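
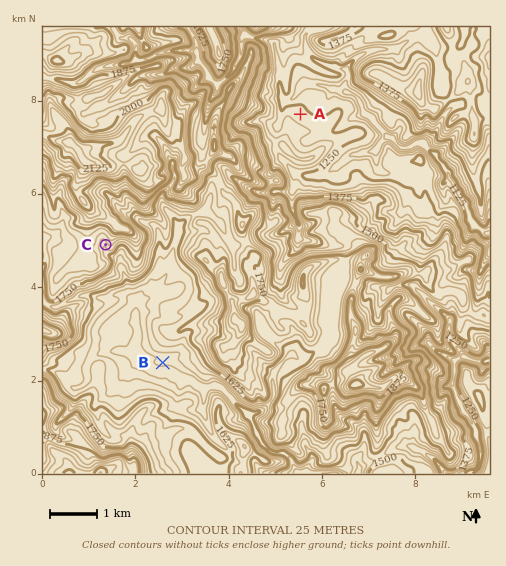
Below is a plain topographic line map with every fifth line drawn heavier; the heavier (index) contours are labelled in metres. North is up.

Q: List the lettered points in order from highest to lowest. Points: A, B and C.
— C B A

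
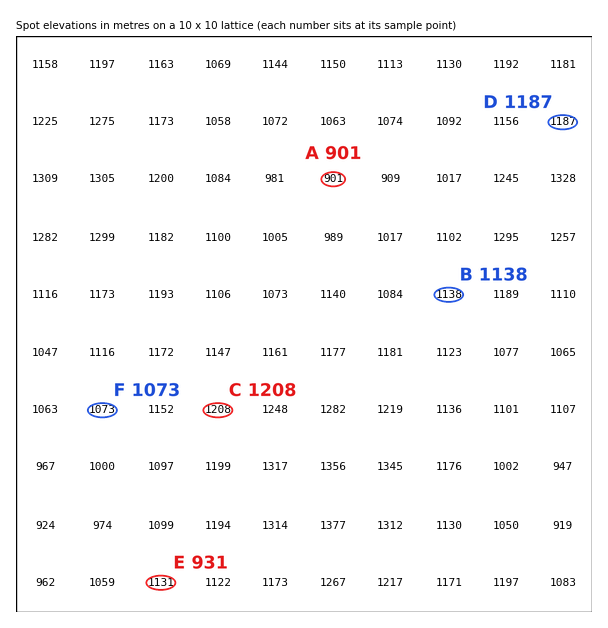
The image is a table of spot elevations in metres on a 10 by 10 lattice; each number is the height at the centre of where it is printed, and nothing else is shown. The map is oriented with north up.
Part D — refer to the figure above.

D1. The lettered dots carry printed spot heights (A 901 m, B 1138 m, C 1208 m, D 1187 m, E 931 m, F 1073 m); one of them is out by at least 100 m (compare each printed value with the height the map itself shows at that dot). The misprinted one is E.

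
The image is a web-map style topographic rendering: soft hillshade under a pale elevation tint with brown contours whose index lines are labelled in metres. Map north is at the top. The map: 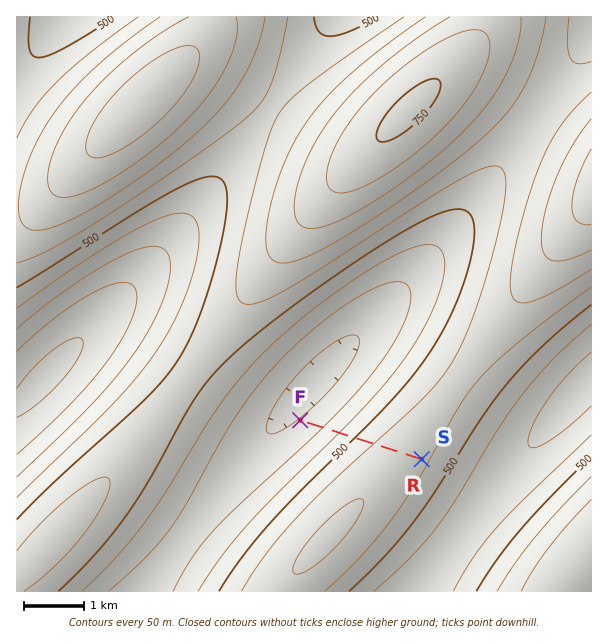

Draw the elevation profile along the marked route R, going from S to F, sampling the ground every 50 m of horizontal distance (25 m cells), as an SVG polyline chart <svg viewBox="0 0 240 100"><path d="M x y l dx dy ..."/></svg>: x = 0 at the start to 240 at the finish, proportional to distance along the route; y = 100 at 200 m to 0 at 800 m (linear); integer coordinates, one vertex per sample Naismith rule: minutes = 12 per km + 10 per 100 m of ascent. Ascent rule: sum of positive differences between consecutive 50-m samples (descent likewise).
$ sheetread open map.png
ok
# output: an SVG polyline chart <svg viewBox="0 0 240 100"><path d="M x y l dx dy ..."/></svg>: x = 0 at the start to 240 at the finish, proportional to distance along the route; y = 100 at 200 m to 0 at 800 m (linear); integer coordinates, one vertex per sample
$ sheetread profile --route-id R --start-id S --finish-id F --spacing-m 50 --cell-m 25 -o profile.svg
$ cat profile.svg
<svg viewBox="0 0 240 100"><path d="M0 40l6-1 5-1 6 0 6-1 5 0 6 0 5 0 6 0 6 0 5 0 6 0 6 1 5 0 6 1 6 1 5 1 6 1 6 1 5 1 6 1 5 2 6 1 6 1 5 2 6 1 6 2 5 1 6 2 6 2 5 1 6 2 6 1 5 1 6 2 5 1 6 1 6 2 5 1 6 1 6 1 5 0 6 1 3 1"/></svg>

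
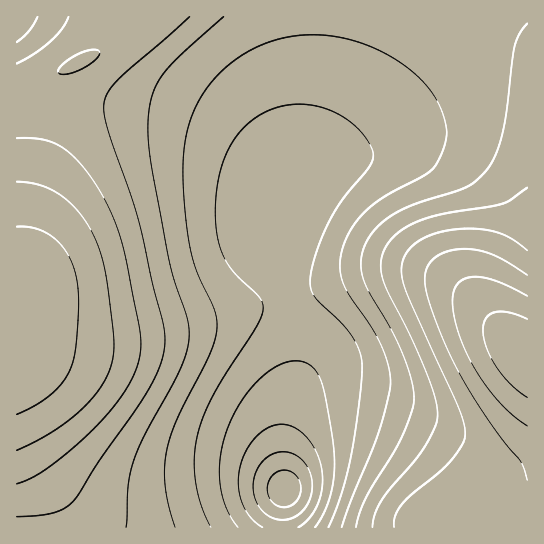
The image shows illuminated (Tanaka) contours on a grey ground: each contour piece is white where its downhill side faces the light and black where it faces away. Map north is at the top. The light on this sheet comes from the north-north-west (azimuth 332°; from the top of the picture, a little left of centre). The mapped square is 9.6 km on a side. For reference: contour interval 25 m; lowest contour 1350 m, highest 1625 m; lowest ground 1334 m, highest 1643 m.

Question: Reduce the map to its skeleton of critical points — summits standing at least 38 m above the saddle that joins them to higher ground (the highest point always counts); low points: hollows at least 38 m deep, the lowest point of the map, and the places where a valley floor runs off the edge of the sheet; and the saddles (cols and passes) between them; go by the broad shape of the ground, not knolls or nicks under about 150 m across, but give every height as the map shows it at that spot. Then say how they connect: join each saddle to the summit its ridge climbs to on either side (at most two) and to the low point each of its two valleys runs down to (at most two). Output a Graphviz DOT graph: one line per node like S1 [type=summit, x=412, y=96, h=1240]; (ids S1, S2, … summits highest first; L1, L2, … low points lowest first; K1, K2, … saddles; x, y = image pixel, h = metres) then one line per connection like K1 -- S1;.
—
graph terrain {
  S1 [type=summit, x=526, y=355, h=1643];
  S2 [type=summit, x=26, y=290, h=1617];
  L1 [type=low, x=285, y=490, h=1334];
  L2 [type=low, x=17, y=17, h=1482];
  K1 [type=saddle, x=109, y=17, h=1535];
  K2 [type=saddle, x=319, y=17, h=1481];
  K1 -- S2;
  K1 -- L1;
  K1 -- L2;
  K2 -- S1;
  K2 -- S2;
  K2 -- L1;
}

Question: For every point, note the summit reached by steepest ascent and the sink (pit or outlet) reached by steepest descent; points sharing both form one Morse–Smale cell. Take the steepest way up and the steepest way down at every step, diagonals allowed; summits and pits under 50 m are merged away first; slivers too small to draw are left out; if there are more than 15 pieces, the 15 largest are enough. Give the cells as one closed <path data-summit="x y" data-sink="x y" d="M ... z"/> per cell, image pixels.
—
<path data-summit="26 290" data-sink="285 490" d="M318 16l-208 0 1 23-5 9-53 28-37 15 1 437 264-1 3-28 0-74 13-56 0-30-18-78-2-40 6-20 16-30 5-20 12-78 3-32z"/><path data-summit="527 357" data-sink="285 490" d="M527 16l-208 1-3 56-13 85-4 13-16 30-6 20 2 40 18 78 0 30-13 56-2 103 246-1z"/><path data-summit="26 290" data-sink="17 17" d="M109 16l-92 0-1 74 10-2 27-12 53-28 5-9z"/>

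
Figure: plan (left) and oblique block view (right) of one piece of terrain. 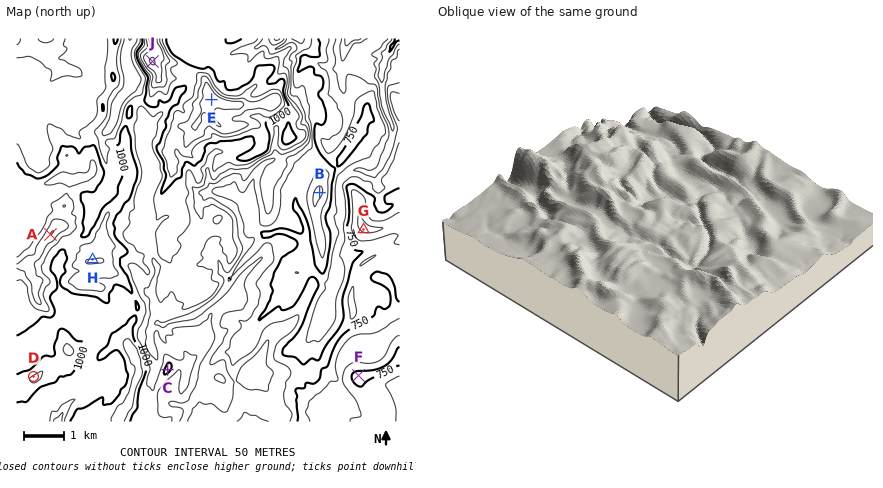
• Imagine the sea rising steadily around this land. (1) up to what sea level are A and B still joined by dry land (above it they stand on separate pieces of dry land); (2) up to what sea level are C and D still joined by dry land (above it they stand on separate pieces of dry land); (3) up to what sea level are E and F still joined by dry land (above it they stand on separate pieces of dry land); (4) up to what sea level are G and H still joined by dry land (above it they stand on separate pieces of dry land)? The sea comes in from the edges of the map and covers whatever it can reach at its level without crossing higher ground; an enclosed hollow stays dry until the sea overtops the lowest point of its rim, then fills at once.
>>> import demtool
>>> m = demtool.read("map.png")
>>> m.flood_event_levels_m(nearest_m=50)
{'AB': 800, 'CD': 950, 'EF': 700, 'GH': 750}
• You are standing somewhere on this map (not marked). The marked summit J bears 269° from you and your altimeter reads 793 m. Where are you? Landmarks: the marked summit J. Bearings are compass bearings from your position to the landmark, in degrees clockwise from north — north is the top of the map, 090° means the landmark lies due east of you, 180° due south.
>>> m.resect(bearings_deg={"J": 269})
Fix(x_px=297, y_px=59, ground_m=790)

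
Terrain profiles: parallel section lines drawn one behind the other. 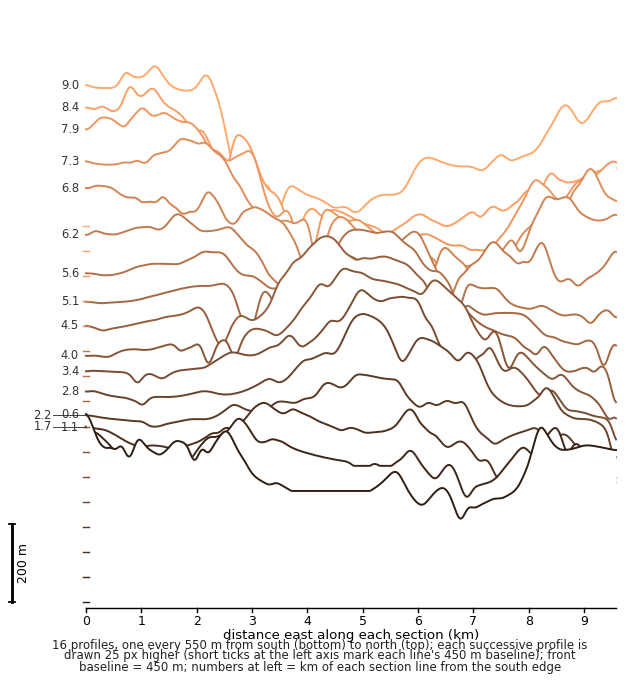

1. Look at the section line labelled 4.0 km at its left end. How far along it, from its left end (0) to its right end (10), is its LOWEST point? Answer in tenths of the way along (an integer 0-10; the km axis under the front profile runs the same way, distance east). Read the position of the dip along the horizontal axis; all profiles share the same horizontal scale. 10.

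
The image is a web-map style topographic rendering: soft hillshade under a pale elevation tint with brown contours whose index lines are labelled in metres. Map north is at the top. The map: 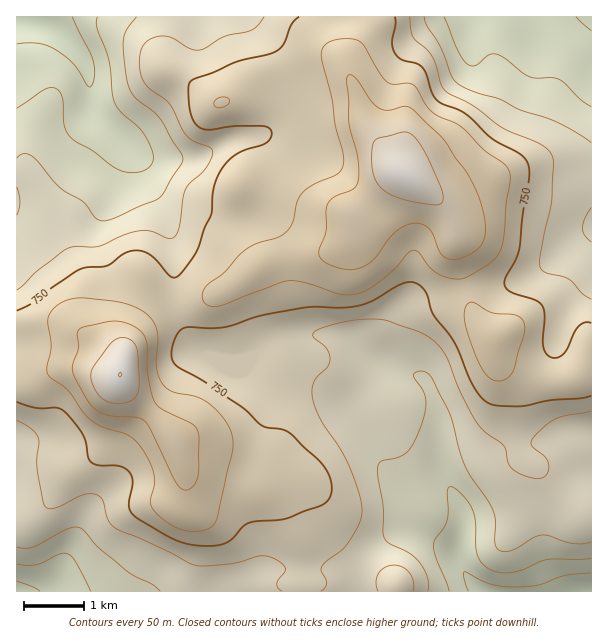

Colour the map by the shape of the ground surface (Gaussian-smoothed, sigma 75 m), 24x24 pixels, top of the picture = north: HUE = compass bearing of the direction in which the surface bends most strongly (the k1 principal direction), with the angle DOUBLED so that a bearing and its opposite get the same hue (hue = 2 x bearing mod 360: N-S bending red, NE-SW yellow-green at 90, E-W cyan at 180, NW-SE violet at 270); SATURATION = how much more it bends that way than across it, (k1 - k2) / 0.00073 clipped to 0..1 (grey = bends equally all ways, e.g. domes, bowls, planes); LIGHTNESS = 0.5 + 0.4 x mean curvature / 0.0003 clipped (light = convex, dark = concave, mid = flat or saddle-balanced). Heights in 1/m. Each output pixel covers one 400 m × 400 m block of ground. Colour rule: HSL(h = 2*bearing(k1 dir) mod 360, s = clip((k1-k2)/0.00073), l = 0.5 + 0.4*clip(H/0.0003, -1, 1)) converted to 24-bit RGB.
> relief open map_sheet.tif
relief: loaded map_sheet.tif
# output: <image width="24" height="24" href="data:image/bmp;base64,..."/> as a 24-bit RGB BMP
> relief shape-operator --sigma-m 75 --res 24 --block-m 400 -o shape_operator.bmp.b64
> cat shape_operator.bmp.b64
<image width="24" height="24" href="data:image/bmp;base64,Qk32BgAAAAAAADYAAAAoAAAAGAAAABgAAAABABgAAAAAAMAGAAATCwAAEwsAAAAAAAAAAAAAaYobJGUuclZUmZZzmJR9aXR/lYNor4RWVmxJTp2AbKS2oYK+moe8jWWuHFW/1/Tv6tnydZzUQwJBbwAXr8VMW7JvgltIW1QmwNOlLnNeNF5koppnioVYdkY9YkQfq58ncK5NQJdmTGBAm59PgJVXa5FXJqpzJt8s2Vg2iSAgGAAz79zv6N3mhmaurUSyt5+Z6Nbgs3a/GlhvsG6ps053hjNpz8WWx+vemt3XUkSPWn+LhaqUloKNoauHTqxYLGAudjgovXlhAhQ8qsNq1KqaqF64cmO/4d/msISX3IyoOl2LLnmCm3Xawrjw3O7vutSudl+ifkmthKyybYeXlZSHpMSljbC8UDKAfHCYqsGeGQUuiKQ/tL9mjm56Za+nr8+5f2BzwI6Uxne6PIJzIV9CcU495r1tvNOZVF2GVXmnm5Grd2ugm7SrqNCrdEaMcDl1iad0iDd6URNlmcyclKyQiJ2VcruDZJNUZHuNiamSwF+3woiqPjtpOzpd3fbGp7qKhWuOQ4eOg3SPepWYmMGfsaGEZyJpiWN+prB/OB1eTl2wm7+ThaCKj66eqIyUjmmAam4yanY2UiQjsW4SO1YoQc6p1/TauI27mK67SV+rYGGPlqqPgqp0hD5feDp2jYiAq6WGJiFpgFOUv69Th5NEe5U1aHM5jn8+gLJjNoB+cxhv5cGqZtl9Qv+yYbvJwajGjYrAkjuhhF6EpatujGFOYT9SaWaLjI2aqqGZOh5qezlk165qkp1erJBhdz4ylokxzsDdgR64KVrN3+bs4vPYCf/GIz9dmLlzaiY+cTZInnlkm41kj1Jja5BxUZmTdZSPmWRqPxJVmkyQ4dizlsu0dozQsJjy5dzvi3mcd0bEYs/hnKvM/e/OjpgsDSYjUzMfazUwZ3pbj556mXmNj32cl66iaUp3Y0s8c1E+Ixc0iZFj5e/Ml8uNNbSZJTGL78G4dXhQcFJ7a8d1Mcec9ffU/nrdPRdaSyglboE3YYtGVX84cXhAg4hGg140ajRIjGd9hlKCNy9nYcae2vHZ4b/CTqF6Chkp6++8moPooK/cns+3VbiN0LEtyRkrhBOp2WbQu76QYX9ZgmpSgnJBcEwpfVkbJ3EVLohZYUCsfJfIid25dOGaxqLU543bIUmJT+ZcRl48kql1xoeBkJBeizQ2wLdsIBt9p5vK5sHp14/YcYiqjGiymU+41rrb38PXIXNYFTMueZM6cd4fcJYkMFsblGBEwH7AV5pSYI5aPXdBlbt4qla8wJDIy9/NGBN/p4xukWV51qfPw5/ZdjzJoovForu3zq+1nIrLCxqI02VzsNRNfqo4Lp4zH2IyQXVAqXx6jotzZJZcQLk3MlhuvMCZyXxyMRRDpoJUdqBvZJhgrWeBaE6lq3i5xpGdt6mhtW6EDRAsZ8qh7O3exNHYeai2VWSNOmhYY4xPkYFvjbB/iqZxJ1VJXIRHu1xfWh1tsbp9lGBBdIw0X3NLZlpqfFOD0MyusI+mvDR1fy6BKONdpdScuaSanG17VlF4c2eEU3FWh7BsfsWKh3igaV2QPGxbf0x3fj+psJjE2HfAt9m1R3icXImlWrjPtZ3R2ABvwTdLntbJpfbda4SmrXN5s4F5TWuBaGSSdmeasNara6R2Zk1YjHBiXHV6OD9NQoA1YXwvzpKt58vLaVOcZYxzQ3VGJQ8czTFf3e7n2O3nZqWqdVqHhZu63cvljGLHWVqPbW+H0tGdgFNkY2WFfZ6WZzhZVi5Cdy8gfokDBzMAr68Xi0dHkYJqZkRkNBQ6le2NmM2MyMKKeXG5fb/FY9PSkWSyz1rOpXTDg3m3wZVzoHViS6mDfCFjdCUzTzs/UkyR8dreedSMGa43NpBYcoxqSzBxPD2/0PvRWoC33+/TP1vPxNbbeUGNWz5JgFlZk31udXOHmnh3y7WlQHWeQQhf0G2mp2J7I7+OrOLU6NzvraPaVV+cZ3J+OiVaec9UsPWPKVhm+vixEVU4moNFjBhgjmNbdGF6oY1tcW9hfZNyssuefCuiHgszr3Cg7N/svvTzMN3dq3qO0Yq3o2y2eFiKOydpz/bKrNOYKmBt7tenq75IDxUkczM3rKx1W1NsqINuhXhqpsTLu52DMgEnM1N5ZMWs0vHTtL6HOThTco1ijpdwu0yis0+xWKTW2fLcxHVuTXc0Ncor1nZ6Gwo1gp5hoJFjV1pomJR4nIiHcFoaNwsKbiaPnd/YZcCppr5UuIddTF93dIxebFpRf05+orGcYb16dIE31Uhb5c69K51MeUg1NyVqjWKNpZGBY26GhZV2j49z"/>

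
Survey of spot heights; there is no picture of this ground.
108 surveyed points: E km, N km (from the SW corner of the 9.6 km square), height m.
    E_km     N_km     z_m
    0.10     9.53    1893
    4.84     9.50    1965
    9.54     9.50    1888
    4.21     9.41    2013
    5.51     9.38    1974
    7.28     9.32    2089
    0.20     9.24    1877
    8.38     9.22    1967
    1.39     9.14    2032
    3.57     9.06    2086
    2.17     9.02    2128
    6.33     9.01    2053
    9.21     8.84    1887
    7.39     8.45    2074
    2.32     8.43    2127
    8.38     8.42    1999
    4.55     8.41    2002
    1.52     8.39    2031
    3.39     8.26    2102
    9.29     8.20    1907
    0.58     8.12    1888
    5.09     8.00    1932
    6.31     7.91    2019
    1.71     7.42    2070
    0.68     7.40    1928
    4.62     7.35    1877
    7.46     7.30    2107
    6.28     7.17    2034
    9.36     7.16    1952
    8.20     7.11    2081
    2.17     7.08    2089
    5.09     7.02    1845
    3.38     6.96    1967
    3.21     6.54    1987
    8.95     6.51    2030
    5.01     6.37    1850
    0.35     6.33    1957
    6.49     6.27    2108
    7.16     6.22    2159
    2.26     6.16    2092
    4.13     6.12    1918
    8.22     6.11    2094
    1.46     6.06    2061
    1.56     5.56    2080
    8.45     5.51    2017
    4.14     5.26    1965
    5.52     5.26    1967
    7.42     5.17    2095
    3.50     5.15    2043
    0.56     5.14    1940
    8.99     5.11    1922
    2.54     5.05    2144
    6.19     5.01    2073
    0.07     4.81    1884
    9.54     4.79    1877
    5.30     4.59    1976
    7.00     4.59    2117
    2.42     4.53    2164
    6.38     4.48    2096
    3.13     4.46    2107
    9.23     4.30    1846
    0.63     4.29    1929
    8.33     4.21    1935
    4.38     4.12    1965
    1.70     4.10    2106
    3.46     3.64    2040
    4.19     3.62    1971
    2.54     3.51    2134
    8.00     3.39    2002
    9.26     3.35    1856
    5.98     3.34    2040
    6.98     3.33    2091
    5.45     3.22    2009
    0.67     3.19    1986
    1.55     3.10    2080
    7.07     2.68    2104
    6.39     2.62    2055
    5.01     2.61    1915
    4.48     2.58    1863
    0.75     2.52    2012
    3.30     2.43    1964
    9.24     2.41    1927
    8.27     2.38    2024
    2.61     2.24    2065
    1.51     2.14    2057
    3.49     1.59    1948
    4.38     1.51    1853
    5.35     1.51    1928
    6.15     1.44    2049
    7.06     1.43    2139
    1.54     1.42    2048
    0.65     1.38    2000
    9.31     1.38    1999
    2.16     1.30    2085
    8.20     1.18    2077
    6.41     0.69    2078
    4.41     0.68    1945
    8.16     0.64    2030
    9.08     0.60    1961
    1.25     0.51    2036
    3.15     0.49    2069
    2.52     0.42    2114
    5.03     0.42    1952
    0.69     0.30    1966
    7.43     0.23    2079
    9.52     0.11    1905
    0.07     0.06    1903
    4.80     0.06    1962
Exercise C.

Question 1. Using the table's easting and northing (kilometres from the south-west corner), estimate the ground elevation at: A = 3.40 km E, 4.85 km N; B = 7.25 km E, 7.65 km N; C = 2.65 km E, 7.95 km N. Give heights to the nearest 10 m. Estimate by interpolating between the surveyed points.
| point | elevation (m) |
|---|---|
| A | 2060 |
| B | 2090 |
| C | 2110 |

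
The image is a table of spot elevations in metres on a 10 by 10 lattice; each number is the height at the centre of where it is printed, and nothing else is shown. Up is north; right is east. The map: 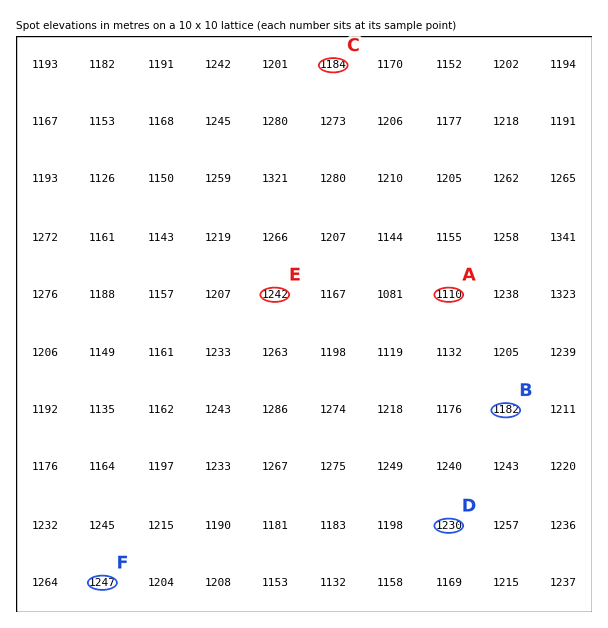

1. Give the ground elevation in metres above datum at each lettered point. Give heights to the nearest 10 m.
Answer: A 1110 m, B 1180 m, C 1180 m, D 1230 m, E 1240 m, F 1250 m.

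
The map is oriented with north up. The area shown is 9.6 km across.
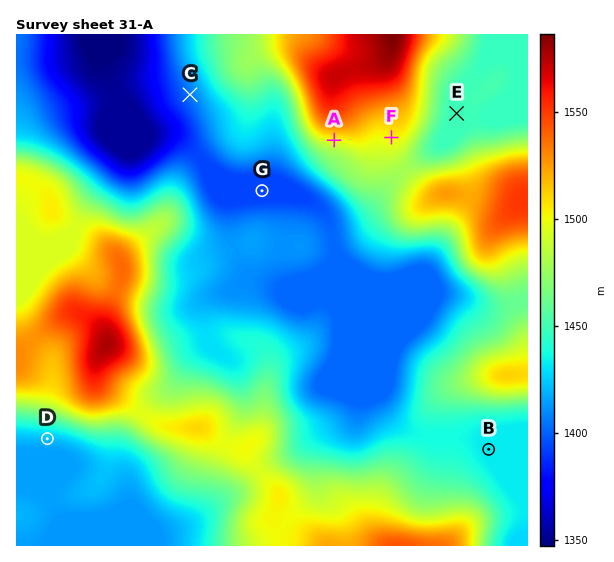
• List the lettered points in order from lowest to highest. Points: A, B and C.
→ C B A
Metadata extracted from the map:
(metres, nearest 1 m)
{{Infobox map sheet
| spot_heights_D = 1422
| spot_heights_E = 1449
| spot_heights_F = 1503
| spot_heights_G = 1393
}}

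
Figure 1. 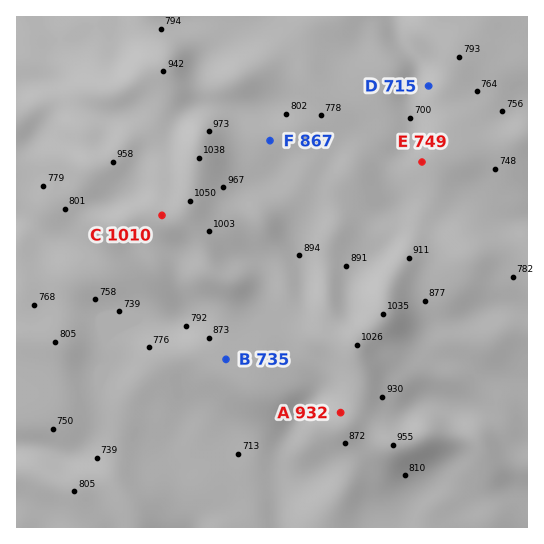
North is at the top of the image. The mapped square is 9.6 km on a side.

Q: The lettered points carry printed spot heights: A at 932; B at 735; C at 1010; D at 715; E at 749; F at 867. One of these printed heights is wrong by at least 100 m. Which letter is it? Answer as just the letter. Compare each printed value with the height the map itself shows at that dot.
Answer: B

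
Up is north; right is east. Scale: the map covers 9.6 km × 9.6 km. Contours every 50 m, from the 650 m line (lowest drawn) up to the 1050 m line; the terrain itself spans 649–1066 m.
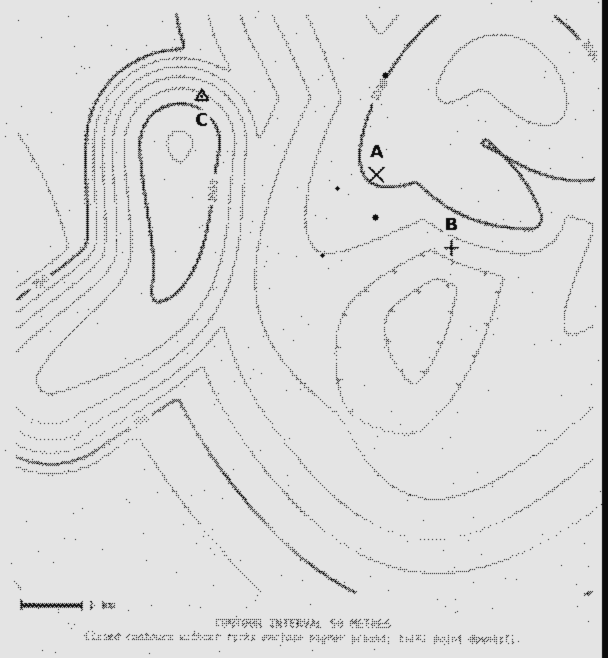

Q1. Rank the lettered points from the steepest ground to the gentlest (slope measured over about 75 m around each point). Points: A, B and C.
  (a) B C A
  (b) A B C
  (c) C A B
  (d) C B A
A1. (d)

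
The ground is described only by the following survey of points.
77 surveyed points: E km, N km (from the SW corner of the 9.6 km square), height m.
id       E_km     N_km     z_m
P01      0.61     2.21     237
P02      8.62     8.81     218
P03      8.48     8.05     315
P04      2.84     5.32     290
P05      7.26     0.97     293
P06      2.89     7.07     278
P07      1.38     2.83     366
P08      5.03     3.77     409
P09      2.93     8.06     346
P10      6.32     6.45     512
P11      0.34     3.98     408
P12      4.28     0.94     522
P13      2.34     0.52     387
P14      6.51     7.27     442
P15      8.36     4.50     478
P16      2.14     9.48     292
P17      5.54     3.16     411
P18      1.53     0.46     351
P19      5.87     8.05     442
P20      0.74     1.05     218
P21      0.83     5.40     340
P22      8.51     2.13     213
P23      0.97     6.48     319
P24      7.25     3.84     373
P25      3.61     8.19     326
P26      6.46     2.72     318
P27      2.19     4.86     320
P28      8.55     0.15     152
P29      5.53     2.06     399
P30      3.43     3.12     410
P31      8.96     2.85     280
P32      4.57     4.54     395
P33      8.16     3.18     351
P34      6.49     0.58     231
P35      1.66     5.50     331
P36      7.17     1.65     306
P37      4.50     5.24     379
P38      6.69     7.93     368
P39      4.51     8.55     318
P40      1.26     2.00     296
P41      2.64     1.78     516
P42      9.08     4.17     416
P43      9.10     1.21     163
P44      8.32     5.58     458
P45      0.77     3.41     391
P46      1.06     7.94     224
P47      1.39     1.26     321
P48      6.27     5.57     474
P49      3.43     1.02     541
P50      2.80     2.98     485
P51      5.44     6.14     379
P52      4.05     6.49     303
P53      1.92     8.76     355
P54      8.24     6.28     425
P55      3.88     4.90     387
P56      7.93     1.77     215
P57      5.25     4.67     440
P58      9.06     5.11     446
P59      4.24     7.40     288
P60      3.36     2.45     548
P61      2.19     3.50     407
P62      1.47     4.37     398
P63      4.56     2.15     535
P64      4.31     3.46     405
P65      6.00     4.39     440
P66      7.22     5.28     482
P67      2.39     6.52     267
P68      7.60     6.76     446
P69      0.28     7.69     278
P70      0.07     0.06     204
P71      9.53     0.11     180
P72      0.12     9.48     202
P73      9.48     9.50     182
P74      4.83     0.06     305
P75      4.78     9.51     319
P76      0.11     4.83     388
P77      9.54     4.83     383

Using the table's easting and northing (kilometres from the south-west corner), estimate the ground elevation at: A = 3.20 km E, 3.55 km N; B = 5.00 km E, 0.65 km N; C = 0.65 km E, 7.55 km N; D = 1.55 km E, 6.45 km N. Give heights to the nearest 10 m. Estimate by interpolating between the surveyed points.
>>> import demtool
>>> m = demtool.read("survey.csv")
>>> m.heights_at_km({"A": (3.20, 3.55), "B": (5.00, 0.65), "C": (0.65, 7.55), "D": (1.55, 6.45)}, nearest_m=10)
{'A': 380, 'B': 370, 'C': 270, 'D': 270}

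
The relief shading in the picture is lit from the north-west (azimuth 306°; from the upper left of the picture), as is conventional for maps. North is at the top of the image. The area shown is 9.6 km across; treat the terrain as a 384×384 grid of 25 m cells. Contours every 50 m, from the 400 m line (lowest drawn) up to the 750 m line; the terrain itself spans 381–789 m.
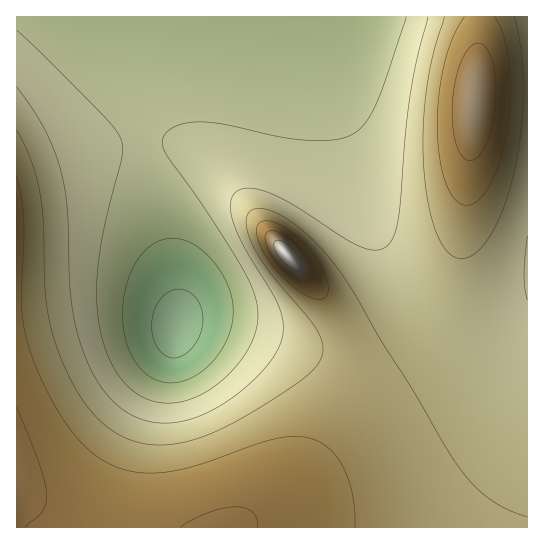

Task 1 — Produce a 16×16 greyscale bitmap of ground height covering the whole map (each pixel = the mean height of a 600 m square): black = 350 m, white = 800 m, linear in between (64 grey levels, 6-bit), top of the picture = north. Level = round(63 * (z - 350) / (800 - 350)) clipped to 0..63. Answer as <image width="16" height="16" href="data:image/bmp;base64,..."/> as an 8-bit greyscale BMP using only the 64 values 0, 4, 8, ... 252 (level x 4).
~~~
<image width="16" height="16" href="data:image/bmp;base64,Qk02BQAAAAAAADYEAAAoAAAAEAAAABAAAAABAAgAAAAAAAABAAATCwAAEwsAAAABAAAAAAAAAAAAAAEBAQACAgIAAwMDAAQEBAAFBQUABgYGAAcHBwAICAgACQkJAAoKCgALCwsADAwMAA0NDQAODg4ADw8PABAQEAAREREAEhISABMTEwAUFBQAFRUVABYWFgAXFxcAGBgYABkZGQAaGhoAGxsbABwcHAAdHR0AHh4eAB8fHwAgICAAISEhACIiIgAjIyMAJCQkACUlJQAmJiYAJycnACgoKAApKSkAKioqACsrKwAsLCwALS0tAC4uLgAvLy8AMDAwADExMQAyMjIAMzMzADQ0NAA1NTUANjY2ADc3NwA4ODgAOTk5ADo6OgA7OzsAPDw8AD09PQA+Pj4APz8/AEBAQABBQUEAQkJCAENDQwBEREQARUVFAEZGRgBHR0cASEhIAElJSQBKSkoAS0tLAExMTABNTU0ATk5OAE9PTwBQUFAAUVFRAFJSUgBTU1MAVFRUAFVVVQBWVlYAV1dXAFhYWABZWVkAWlpaAFtbWwBcXFwAXV1dAF5eXgBfX18AYGBgAGFhYQBiYmIAY2NjAGRkZABlZWUAZmZmAGdnZwBoaGgAaWlpAGpqagBra2sAbGxsAG1tbQBubm4Ab29vAHBwcABxcXEAcnJyAHNzcwB0dHQAdXV1AHZ2dgB3d3cAeHh4AHl5eQB6enoAe3t7AHx8fAB9fX0Afn5+AH9/fwCAgIAAgYGBAIKCggCDg4MAhISEAIWFhQCGhoYAh4eHAIiIiACJiYkAioqKAIuLiwCMjIwAjY2NAI6OjgCPj48AkJCQAJGRkQCSkpIAk5OTAJSUlACVlZUAlpaWAJeXlwCYmJgAmZmZAJqamgCbm5sAnJycAJ2dnQCenp4An5+fAKCgoAChoaEAoqKiAKOjowCkpKQApaWlAKampgCnp6cAqKioAKmpqQCqqqoAq6urAKysrACtra0Arq6uAK+vrwCwsLAAsbGxALKysgCzs7MAtLS0ALW1tQC2trYAt7e3ALi4uAC5ubkAurq6ALu7uwC8vLwAvb29AL6+vgC/v78AwMDAAMHBwQDCwsIAw8PDAMTExADFxcUAxsbGAMfHxwDIyMgAycnJAMrKygDLy8sAzMzMAM3NzQDOzs4Az8/PANDQ0ADR0dEA0tLSANPT0wDU1NQA1dXVANbW1gDX19cA2NjYANnZ2QDa2toA29vbANzc3ADd3d0A3t7eAN/f3wDg4OAA4eHhAOLi4gDj4+MA5OTkAOXl5QDm5uYA5+fnAOjo6ADp6ekA6urqAOvr6wDs7OwA7e3tAO7u7gDv7+8A8PDwAPHx8QDy8vIA8/PzAPT09AD19fUA9vb2APf39wD4+PgA+fn5APr6+gD7+/sA/Pz8AP39/QD+/v4A////AMTAvLy8wMTEvLSooJiQkIzIvLSwrLS4vLiwqJyUkIyIxLSklJCUoKisqKCYkIyIhLykjHRobICQnKCclJCIhICwlHRUPEBcdIiUlJCMhIB8qIhgPCAgPFx4jJCMiIB8eKB8WDQYGDBUeJSUiICAfHSceFQ4ICA0XJywjHx8hIB0nHRYQDAwSIjYnHh0fIyIeJx0WEhARGCcnHRobHyYmICYcFxQTFRodGhgYGiApKyIjGxcVFRYXFxYWFhggLS8lHxkWFRUVFRUVFBUXIC4zKBsWFRQUFBQTExMUFh8uNCkXFBMTExMSEhISEhQcKzMoFBISERERERERERETGScuJg="/>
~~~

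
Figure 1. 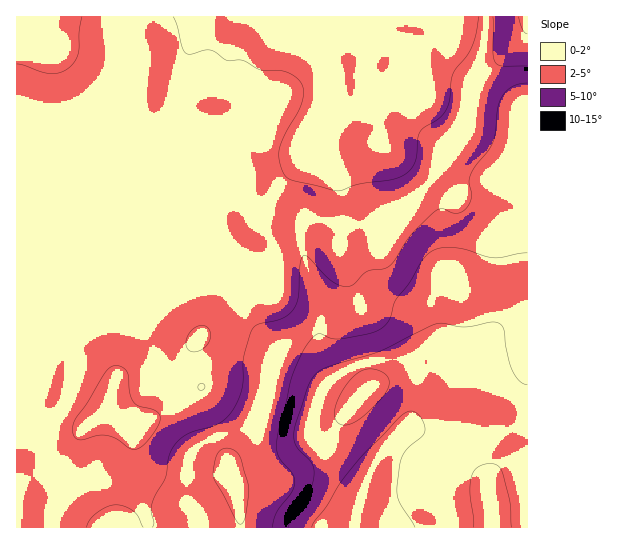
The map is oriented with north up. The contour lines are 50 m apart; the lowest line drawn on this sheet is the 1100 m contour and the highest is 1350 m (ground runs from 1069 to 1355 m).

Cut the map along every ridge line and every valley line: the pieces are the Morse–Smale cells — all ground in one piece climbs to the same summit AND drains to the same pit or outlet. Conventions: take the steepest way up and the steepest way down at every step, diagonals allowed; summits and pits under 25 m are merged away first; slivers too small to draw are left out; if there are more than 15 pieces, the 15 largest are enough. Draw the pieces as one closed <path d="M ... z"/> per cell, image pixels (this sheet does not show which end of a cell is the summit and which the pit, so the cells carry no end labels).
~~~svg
<path d="M527 16l-42 1-2 36-4 13-11 20-4 27-25 38-2 24 11 22-5 14 2 55-4 32 0 31-4-18 2-30-3-14-5-9-13-13-27-21-49 0-20-4-13 0-8 6 0 6-4-7-26-9-13-8-31-29-14-4-18 0-8 7-7 20-9 9-37 16-9 7-2 7-9-8-23-6-7-9 0-23 8-33 0-16-3-3-24-7-23-1-26 8 1 170 26-1 24-12 30-4 30-11 14 6 38 0 46-16 10 11 13 32 11 13 16 14 19 0 11 4 8 9 14 23-6 10-4 1-24-9-22-3-4 5-16 37-5 6-32 9-15 8-8 9-4 15 1 30 12 18 3 11 325-1z"/><path d="M485 16l-366 0 0 23 4 18-2 29-2 13-7 16-15 23-8 5 3 3 0 16-8 33 1 26 9 7 23 7 6 6 2-7 9-7 37-16 9-9 4-15 9-11 20-1 14 4 31 29 13 8 26 9 4 7 0-6 8-6 13 0 20 4 49 0 27 21 13 13 5 9 3 14-2 30 4 18 0-31 4-32-2-55 5-14-11-22 0-17 4-13 15-18 11-22 1-19 11-20 4-13 2-16z"/><path d="M225 275l-40 14-18 3-26-1-14-6-30 11-30 4-24 12-27 2 1 214 185 0-2-11-12-18-1-30 4-15 8-9 15-8 32-9 5-6 16-37 4-5 16 1 30 11 4-1 6-10-14-23-14-11-24-2-10-8-17-19-13-32z"/><path d="M118 16l-102 1 1 126 25-8 23 1 21 7 5 0 6-5 15-23 8-21 3-37-4-18z"/>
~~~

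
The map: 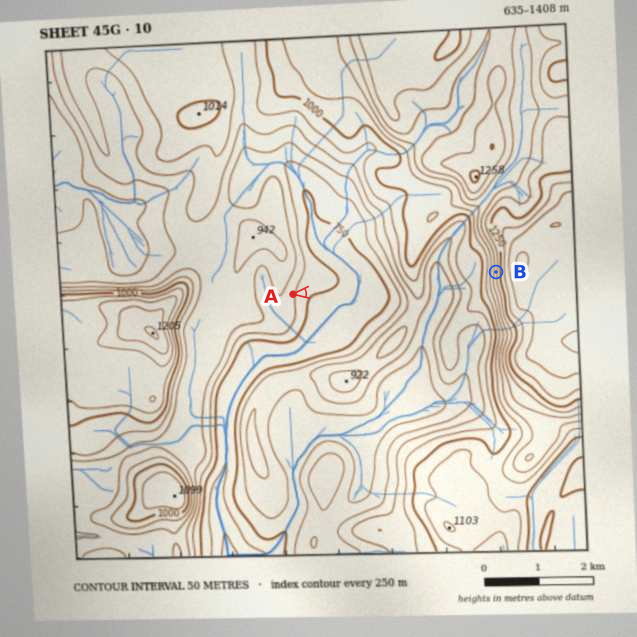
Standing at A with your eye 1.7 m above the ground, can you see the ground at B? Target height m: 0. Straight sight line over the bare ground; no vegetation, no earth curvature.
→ yes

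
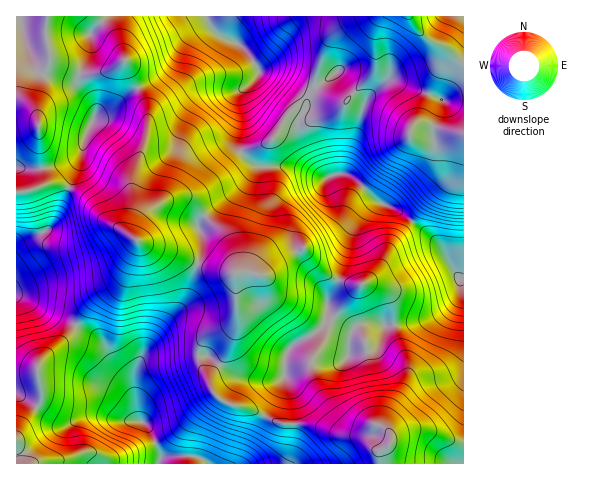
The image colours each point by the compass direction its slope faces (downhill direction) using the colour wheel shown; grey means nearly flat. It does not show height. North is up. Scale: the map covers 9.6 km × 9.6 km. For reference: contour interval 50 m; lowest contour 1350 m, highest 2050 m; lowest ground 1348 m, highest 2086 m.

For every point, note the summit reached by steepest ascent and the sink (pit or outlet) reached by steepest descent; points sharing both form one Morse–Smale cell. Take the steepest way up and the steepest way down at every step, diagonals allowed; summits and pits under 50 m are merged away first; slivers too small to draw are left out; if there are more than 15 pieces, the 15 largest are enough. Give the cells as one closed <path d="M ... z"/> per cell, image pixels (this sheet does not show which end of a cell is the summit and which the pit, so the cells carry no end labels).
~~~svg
<path d="M463 280l-3 0 0 11-3 8-10 10-27 13-35 4-6 18-9 7-21 3-1-11 4-13-20-12-4-4-3 9-10 10-23 13-5 7-3 25-18 39 13 6 29 1 33 11 24 1 7 5 4 8 4 2 1 13 82 0z"/><path d="M409 16l-26 0-2 2-6 14-1 38-34 39-18 7-10 0-13-7-6 0-6 7-16 25-27 9-3 3 10 10 7 3 35 0 30 12 17-4 8 1 13 9 18 19 18 7 15 11 31-38 2-7 0-22 19-20-39-10-8 0-5 3 11-16 5-16 13-28 1-19-16-10z"/><path d="M139 241l-19 39-30 25-14 20 21 12 5 5 12 21 15 16 5 12 3 27 12 10 5 10 7 16-2 10 80 0 25-46-1-3-19-8-14-3-13-6-6-9-14-33-31 3-15-1-6 1-7 5 20-32 27-30 13-38z"/><path d="M210 28l-8 1-13 8-21 33-11 9-19 9 9 18 1 19-4 20-12 37 1 27-5 14 0 8 6 8 7-19 9-10 21-12 26-6 44-40-2-5 2-22-1-31 15-14 4-11-17-23-22-10z"/><path d="M76 325l-16 19-20 17-4 10-20 3 0 89 142 1 3-10-12-26-12-10-3-27-5-12-15-16-12-21-5-5z"/><path d="M206 217l-8 8 5 13 0 10-5 16 37 9 2 39-7 12-22 12-5 5-5 14 11 2 16 13 17 8 17 3 21-1 4-3 2-21 3-7 26-16 10-10 3-5 0-17-3-7-28-42-18 8-17 15-16-3-9 1-2-14-10-24z"/><path d="M69 188l-16 36-6 7-27 11-4 4 0 49 59 30 15-20 30-25 15-30 2-9-31-20-24-27z"/><path d="M367 16l-160 1 4 10 9 9 22 10 17 23-4 11-15 14 1 31-2 22 2 4 30-10 16-25 20-21 8-2 20 8 4 0-14-8-7-6-2-4 1-13 13-31 14-13z"/><path d="M412 221l-18 21-16 29-16 13-11 0-22-8-18-16-7-12-7 3 28 43 4 21 23 15-4 13 1 11 26-6 6-8 4-14 35-4 20-8 10-8 9-12 1-14-17-30-10-12z"/><path d="M344 174l-14 2-5 4-7 20-21 21-3 11 0 10 3 8 7-2 7 12 18 16 22 8 11 0 16-13 16-29 18-21-15-11-18-7-18-19z"/><path d="M293 166l-37 2-15 20-35 28 19 19 10 24 2 14 9-1 16 3 17-15 18-9-3-9 2-19 22-23 8-21z"/><path d="M95 16l-79 1 1 175 18-3 8-6-6-67 0-17 6-25 6-14 12 7 19 6 10-24 0-14 11-13z"/><path d="M138 88l-12 7-15 14-14 6-4 4-9 22-4 21-10 23 0 4 12 5 24 27 21 13 2 0-1-11 5-14-1-27 12-37 4-20-1-19z"/><path d="M50 60l-7 14-6 25 2 49 4 24-1 14 17-2 10 4 11-26 4-21 10-23 1-10-16-24 0-10-24-9z"/><path d="M201 264l-4 1-12 37-34 39-11 20 0 3 5-5 6-1 15 1 30-2 8-17 4-4 17-8 9-9 3-7-2-39z"/>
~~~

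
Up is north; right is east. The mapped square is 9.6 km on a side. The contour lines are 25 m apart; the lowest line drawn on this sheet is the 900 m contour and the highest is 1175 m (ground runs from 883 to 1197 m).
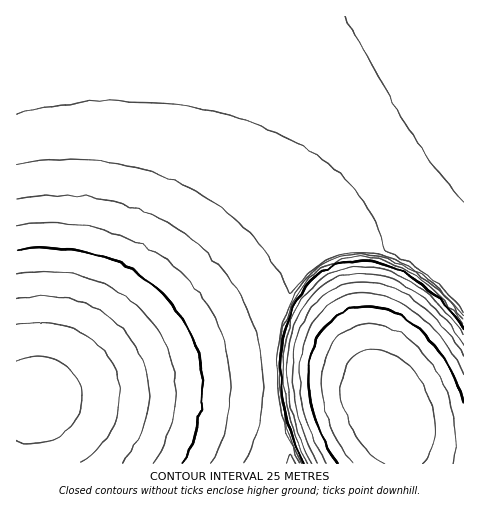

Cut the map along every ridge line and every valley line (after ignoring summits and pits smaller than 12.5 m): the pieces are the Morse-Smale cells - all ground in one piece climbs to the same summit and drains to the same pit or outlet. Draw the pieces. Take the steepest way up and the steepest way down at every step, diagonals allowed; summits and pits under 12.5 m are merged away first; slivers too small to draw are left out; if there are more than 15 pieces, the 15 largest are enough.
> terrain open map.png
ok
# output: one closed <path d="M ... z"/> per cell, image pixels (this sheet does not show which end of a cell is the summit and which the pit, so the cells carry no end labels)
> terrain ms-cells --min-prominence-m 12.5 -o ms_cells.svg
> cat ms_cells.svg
<path d="M178 16l-162 1 1 447 14-1 1-53 3-10 117-15 64-5 57-1 1-35 7-33 10-24 21-25 29-18 54-24 14 0 13 11-19-35-21-30-21-26-38-38-35-28-33-22-42-22z"/><path d="M463 16l-285 1 35 13 42 22 33 22 27 21 29 27 30 33 41 61 9 19-11-13-4-2-14 0-33 13-34 17-25 21-12 16-10 24-6 24-2 29 1 15 62 0 25 6 15 8 10 11 9 20 6 20 2 20 61-1z"/><path d="M273 379l-57 1-64 5-117 15-3 10-1 53 261 1-15-51z"/><path d="M325 378l-51 1 3 34 15 50 110 1-2-26-7-20-9-18-8-7-15-8z"/>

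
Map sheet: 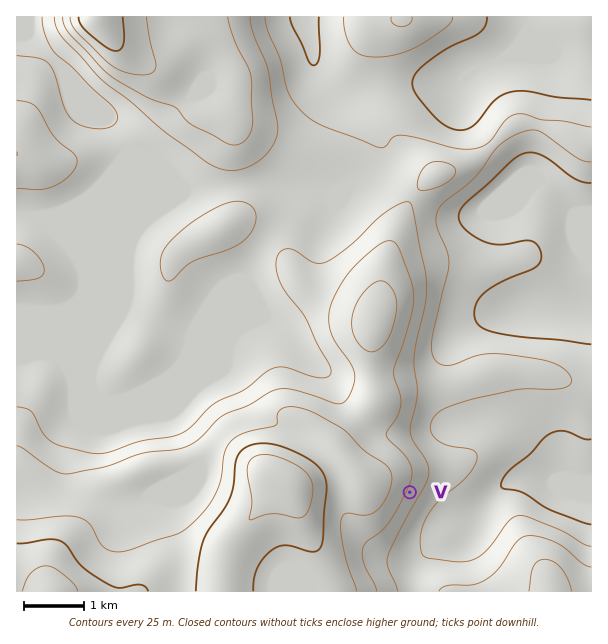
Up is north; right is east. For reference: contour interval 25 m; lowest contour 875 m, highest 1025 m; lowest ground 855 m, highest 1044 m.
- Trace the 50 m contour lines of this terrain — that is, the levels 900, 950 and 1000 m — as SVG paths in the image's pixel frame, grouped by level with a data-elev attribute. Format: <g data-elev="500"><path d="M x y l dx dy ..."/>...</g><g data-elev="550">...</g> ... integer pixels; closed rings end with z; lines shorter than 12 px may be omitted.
<g data-elev="900"><path d="M591 546l-7-2-26-15-28-11-9-3-6 2-5 3-24 31-7 6-9 4-14 1-30-4-4-5-2-11 2-15 9-17 10-12 26-21 7-10 3-9-1-5-3-3-26-5-12-7-3-4-2-6 1-6 4-7 12-8 27-8 45-10 41 0 9-3 3-5-3-7-9-8-11-4-16-4-30-4-17 0-10 2-20 8-9 2-7-2-5-4-3-9 0-13 17-75-2-12-10-26-1-7 2-8 7-9 30-24 24-31 11-8 14-6 9-2 7 2 38 26 7 3 6 1"/><path d="M591 127l-27-6-22-1-17-6-7 0-11 5-17 22-13 7-10 1-11-1-37-10-18-3-8 2-9 10-7 0-59-23-10-7-11-10-10-17-7-30-12-28-3-15"/><path d="M42 17l3 16 7 17 61 57 4 9-1 7-6 4-11 2-13-2-11-5-6-5-4-8-10-34-5-10-5-4-6-3-22-3"/><path d="M344 17l1 16 7 15 10 7 13 2 21-2 21-8 29-20 6-6 0-4"/></g><g data-elev="950"><path d="M377 591l-3-7-10-21-2-8 1-7 4-6 14-11 10-12 16-30 5-15-1-7-3-8-19-19-3-5 1-4 10-14 3-9 0-12-6-18 0-7 14-45 6-26-1-10-3-12-11-29-6-7-6-1-7 3-24 21-15 19-11 22-1 14 2 13 5 11 14 19 5 11-3 15-4 8-4 5-9 1-44-14-15 1-28 16-26 10-22 22-14 9-12 3-31 3-36 13-38 8-7-1-8-2-30-22-7-3"/><path d="M571 591l-3-12-7-11-7-6-9-3-7 2-5 6-4 24"/><path d="M63 17l1 9 5 7 42 43 36 21 27 10 18 18 35 18 9 2 6-2 4-3 6-11 1-9-1-39-4-13-15-30-5-21"/></g><g data-elev="1000"><path d="M148 591l-2-4-5-2-22 3-12-5-24-16-17-22-7-5-11-1-31 4"/><path d="M253 591l1-12 3-10 6-10 9-9 7-4 8-1 22 6 6 1 5-4 3-9 4-51-1-8-3-7-8-9-12-8-19-9-15-3-11 0-9 2-7 4-5 6-2 8-2 22-3 12-7 12-15 21-6 12-4 23-2 25"/><path d="M79 17l2 7 6 8 18 15 11 4 4-1 3-6 0-27"/></g>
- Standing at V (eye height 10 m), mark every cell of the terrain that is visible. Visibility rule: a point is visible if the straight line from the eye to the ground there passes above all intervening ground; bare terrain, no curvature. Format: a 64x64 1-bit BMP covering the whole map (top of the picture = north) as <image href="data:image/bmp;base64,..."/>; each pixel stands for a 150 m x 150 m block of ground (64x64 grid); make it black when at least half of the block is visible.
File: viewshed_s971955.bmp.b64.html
<image width="64" height="64" href="data:image/bmp;base64,Qk0+AgAAAAAAAD4AAAAoAAAAQAAAAEAAAAABAAEAAAAAAAACAAATCwAAEwsAAAIAAAAAAAAA////AAAAAAAAAAAAH///8AAAAAAf///wAAAAAB////AAAAAAH///8AAAAAAA///wAAAAAAB///AAAAAAAH//8QAAAAAAf///AAAAAAB///8AAAAAAH//nwAAAAAAf///AAAAAAB///8AAAAAAD///wAAAAAAB///AAAAAAAB//8AAAAAAAH//wAAAAAAAP//AAAAAAAA//8AAAAAAAD//wAAAAAAAP//AAAAAAAA//8AAAAAAAH//wAAAAAAAf//AAAAAAAB//8AAAAAAAB/8AAAAAAAAAAAAAAAAAAAAAAAAAAAAAAAAAAAAAAAAAAAAAAAAAAgAAAAAAAAAHAAAAAAAAAAOEAAAAAAAAAIcAAAAAAAAAD4AAAAAAAAAP4AAAAAAAAB/4AAAAAAAAH/4AAAAAAAAAPgAAAAAAAAAAAAAAAAAAAAAAAAAAAAAAAAAAAAAAAAAAMAAAAAAAAAAwAAAAAAAYH3AAAAAAAD8/8AAAAAAAP//wAAAAAAA///AAAAAAAAH/8AAAAAAAAP/wAAAAAAAAf/AAAAAAAAB/wAAAAAAAAD8AAAAAAAAAAAAAAAAAAAAAAAAAAAAAAAAAAAAAAAAAAAAAAAAAAAAAAAAAAAAAAAAAAAAAAAAAAAAAAAAAAAAAAAAAAAAAAAAAAAAAAAAAAAAAAAAAAAAAAAAAAAAAAAAA=="/>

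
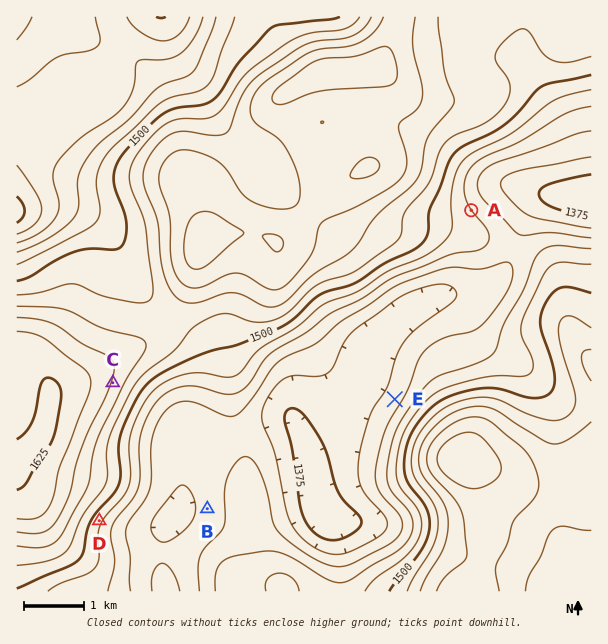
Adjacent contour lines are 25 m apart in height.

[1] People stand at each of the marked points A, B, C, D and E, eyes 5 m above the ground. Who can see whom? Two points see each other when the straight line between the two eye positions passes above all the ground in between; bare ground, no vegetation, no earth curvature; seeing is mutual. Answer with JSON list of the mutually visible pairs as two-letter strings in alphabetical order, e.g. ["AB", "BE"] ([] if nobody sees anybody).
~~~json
["BC", "BD", "CE", "DE"]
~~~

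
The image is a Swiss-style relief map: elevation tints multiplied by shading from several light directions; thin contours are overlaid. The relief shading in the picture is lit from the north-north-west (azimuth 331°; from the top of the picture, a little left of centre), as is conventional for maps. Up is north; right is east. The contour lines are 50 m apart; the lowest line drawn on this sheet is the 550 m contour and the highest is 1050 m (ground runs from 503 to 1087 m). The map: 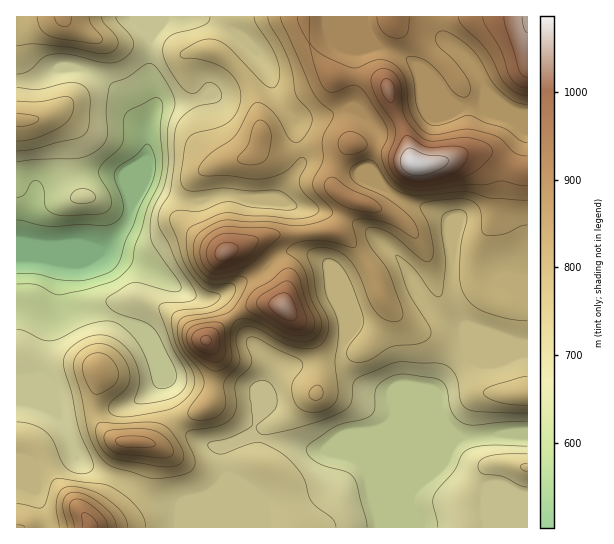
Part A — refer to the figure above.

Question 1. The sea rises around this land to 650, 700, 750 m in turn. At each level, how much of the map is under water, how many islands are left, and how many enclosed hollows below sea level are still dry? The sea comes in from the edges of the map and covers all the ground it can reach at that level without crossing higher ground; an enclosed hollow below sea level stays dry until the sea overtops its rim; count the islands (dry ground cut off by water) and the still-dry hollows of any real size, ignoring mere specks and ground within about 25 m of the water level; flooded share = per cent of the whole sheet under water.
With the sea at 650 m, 18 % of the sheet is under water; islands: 0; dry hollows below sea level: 0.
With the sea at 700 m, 32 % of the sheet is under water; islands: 0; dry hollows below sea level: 0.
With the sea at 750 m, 53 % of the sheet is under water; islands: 0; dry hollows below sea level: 0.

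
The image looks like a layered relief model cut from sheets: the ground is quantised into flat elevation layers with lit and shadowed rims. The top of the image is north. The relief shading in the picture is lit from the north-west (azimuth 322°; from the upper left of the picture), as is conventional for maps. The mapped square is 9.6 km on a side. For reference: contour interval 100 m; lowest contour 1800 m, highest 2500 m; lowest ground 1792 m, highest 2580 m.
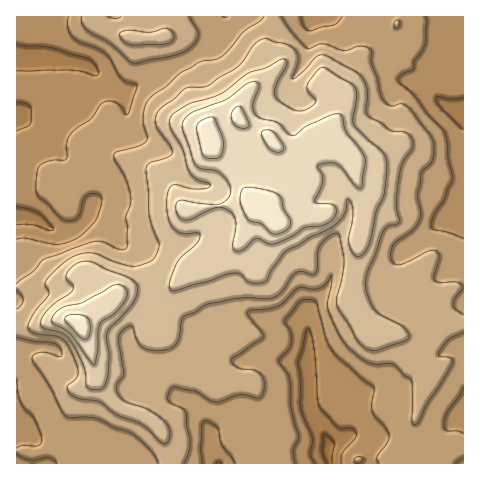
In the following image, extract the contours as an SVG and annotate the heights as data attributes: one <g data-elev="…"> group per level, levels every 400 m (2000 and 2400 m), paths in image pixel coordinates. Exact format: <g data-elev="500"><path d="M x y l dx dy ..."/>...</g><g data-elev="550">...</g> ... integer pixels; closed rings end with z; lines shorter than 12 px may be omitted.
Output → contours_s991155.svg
<g data-elev="2000"><path d="M202 463l-1-14 0-22 1-4 4-2 11 6 5 18 13 18"/><path d="M295 463l-2-12 5-11 0-5-7-29-2-28-10-17 10-12 2-7 0-9-6-10 0-3 14-18 8-3 7 1 3 4 9 34 7 13 41 37-2 17 0 7 13 15 4 8-1 7-11 14 0 4 2 3"/><path d="M355 462l5 1 3-4-2-2-4 0-2 2z"/><path d="M17 454l14 6 18-2 5 2 3 3"/><path d="M463 434l-5-3-11 0-3-6 3-12 12-17 4-9"/><path d="M17 380l3 21 5 8 9 9 8 22-1 4-3 2-16 0-5 2"/><path d="M463 238l-32-10 0-5 3-8 10-15 3-11 5-9-4-22-2-20-4-9-14-14-14-19-14-13-2-3 4-6 11-5 1-8 9-13 3-10 1-17-2-4"/><path d="M68 17l0 11 5 10 7 4 17 6 7 4 6 7 12 19 4 4 10 2 1 4-10 27-11-13-7-1-6 2-12 16-15 10-6 7-3 7 0 16-3 1-17 2-6 3-3 4-2 18 1 7 12 10 8 11 7 5 7 1 7-4 2-4 3-13 4-5 7-2 6 2 2 4 0 4-7 19-16 15-16 7-10 0-27-6-9 1"/><path d="M342 17l-8 8-23 6-4-1-3-3-3-10"/></g><g data-elev="2400"><path d="M93 364l2 1 2-12 1-23 2-7 15-10 11-15 1-7-5-6-9 0-30 17-20 5-7 5-4 6 1 5 17 11z"/><path d="M237 251l7-2 12-11 3 1 10 5 7 0 17-8 12-8 17-3 10-5 4-9-2-5-4-2-15-2 8-21-1-6-4-8 1-2 11-2 7 1 6 6 13 16 4 2 2-1 3-23 0-6-5-10-14-16-5-17-5-1-7 2-23 10-11 9-4 0-13-12-18-5-5-5-2-9 6-19-1-2-5-1-8 3-20 15-31 11-10 8-2 5 1 5 12 35 5 4 14 2 7 4 8 9 2 9-4 8-10 5-38-4-3 5 1 7 4 6 6 1 29-12 6 0 7 2 4 5 3 6 0 8-3 16 1 4z"/></g>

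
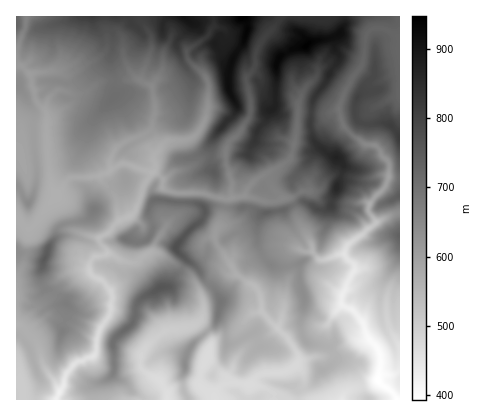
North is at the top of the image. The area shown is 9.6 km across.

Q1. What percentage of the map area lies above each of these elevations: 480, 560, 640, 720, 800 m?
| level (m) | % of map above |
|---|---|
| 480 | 95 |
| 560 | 78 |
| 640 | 50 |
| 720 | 26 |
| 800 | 11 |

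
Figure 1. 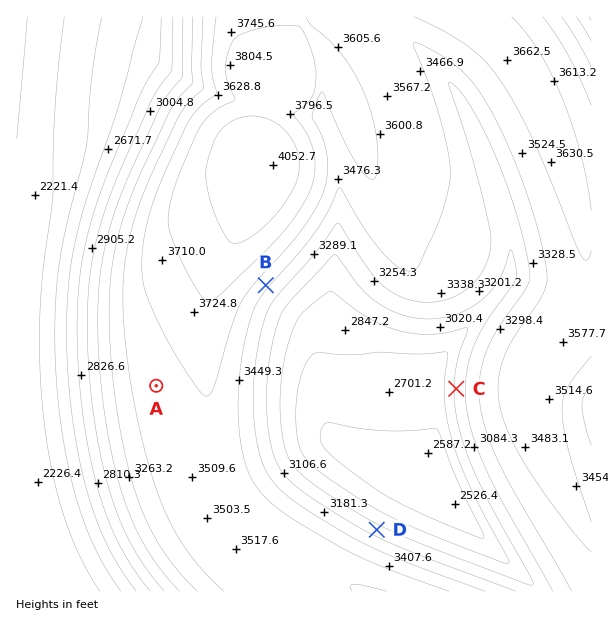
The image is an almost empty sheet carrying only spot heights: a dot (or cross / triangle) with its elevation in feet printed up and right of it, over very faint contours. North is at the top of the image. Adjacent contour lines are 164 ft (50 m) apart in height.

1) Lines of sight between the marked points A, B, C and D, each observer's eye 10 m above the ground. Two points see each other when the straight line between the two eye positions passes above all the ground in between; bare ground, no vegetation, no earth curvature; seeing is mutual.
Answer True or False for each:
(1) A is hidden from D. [True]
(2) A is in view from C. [False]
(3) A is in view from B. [False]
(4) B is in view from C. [True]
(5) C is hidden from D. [False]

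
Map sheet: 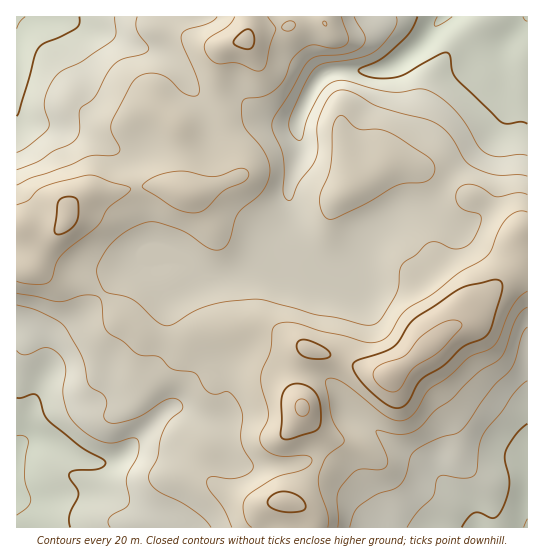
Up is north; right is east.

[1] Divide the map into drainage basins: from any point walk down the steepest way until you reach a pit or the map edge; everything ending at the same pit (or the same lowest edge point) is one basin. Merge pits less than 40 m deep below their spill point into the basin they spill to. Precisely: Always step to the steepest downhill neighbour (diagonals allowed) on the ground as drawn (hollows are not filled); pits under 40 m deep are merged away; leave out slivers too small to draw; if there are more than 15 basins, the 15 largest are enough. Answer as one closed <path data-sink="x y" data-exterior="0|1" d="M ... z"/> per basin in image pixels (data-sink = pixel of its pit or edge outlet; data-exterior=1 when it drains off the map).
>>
<path data-sink="445 17" data-exterior="1" d="M527 16l-202 0-2 7-22 0-18 5-24 3-9 4-4 5-21 7-6 15 0 24 6 53 12 38-31 14-15 4-33-10-73 10-16 11-5 19-20 18-9 23 19 13 24 2 12 4 23 21 10 14 10 4 12 11 8 2 26 4 20-10 11-3 55-1 21 8 23 14 25 7 37 16 18 4 2-1 56-44 11-6 54-54 5-8 2-29 9-3z"/><path data-sink="17 494" data-exterior="1" d="M23 225l-7 1 0 301 297 1-2-13-9-8-11-5 8-5 20-36 0-22-16-29-6-19 0-17 11-25-22-14-21-8-55 1-11 3-20 10-16-1-18-5-12-11-10-4-10-14-23-21-12-4-20-1-21-12-2-2 6-17 11-14-17-3z"/><path data-sink="527 527" data-exterior="1" d="M527 261l-9 2-6 8-54 54-11 6-33 28-25 17-18-4-26-12-34-11-6 4-8 21 0 17 6 19 16 29 0 22-20 36-8 5 11 5 9 8 3 13 214-1z"/><path data-sink="17 17" data-exterior="1" d="M249 16l-232 0-1 209 7 0 20 10 8 0 13-10 5-19 20-13 26-1 24-5 19-2 33 10 15-4 31-14 0-4-13-40-5-47 0-24 6-15 22-9 2-8z"/>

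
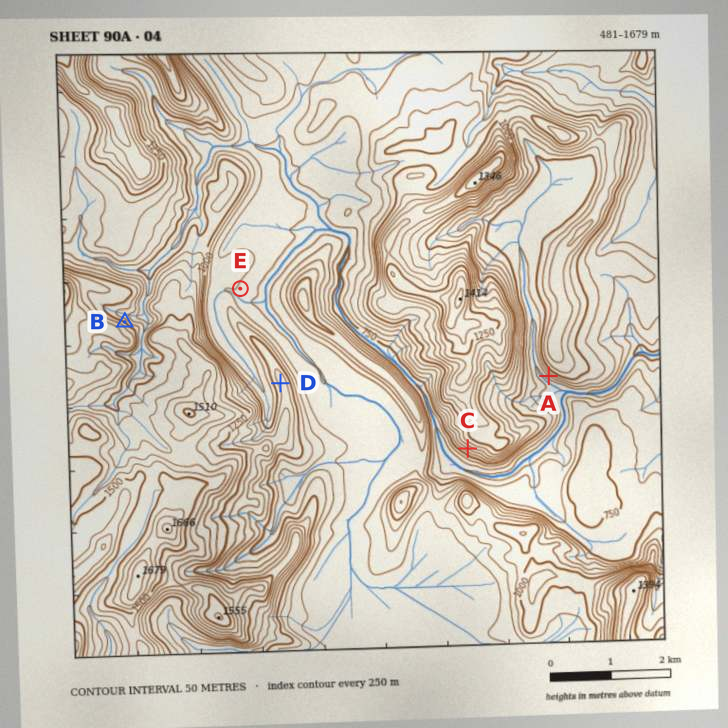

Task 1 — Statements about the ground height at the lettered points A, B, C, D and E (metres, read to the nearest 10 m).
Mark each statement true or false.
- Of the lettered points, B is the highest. true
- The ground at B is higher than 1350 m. false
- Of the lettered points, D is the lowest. false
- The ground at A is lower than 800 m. true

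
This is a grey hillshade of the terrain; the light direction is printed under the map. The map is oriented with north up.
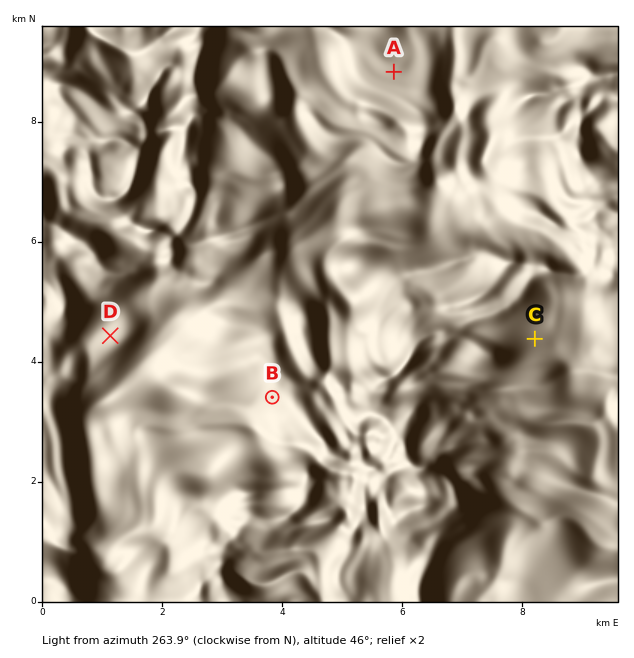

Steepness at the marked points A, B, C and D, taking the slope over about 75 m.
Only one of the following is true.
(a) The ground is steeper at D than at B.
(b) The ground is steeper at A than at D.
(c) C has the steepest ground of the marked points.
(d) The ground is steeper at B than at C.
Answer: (d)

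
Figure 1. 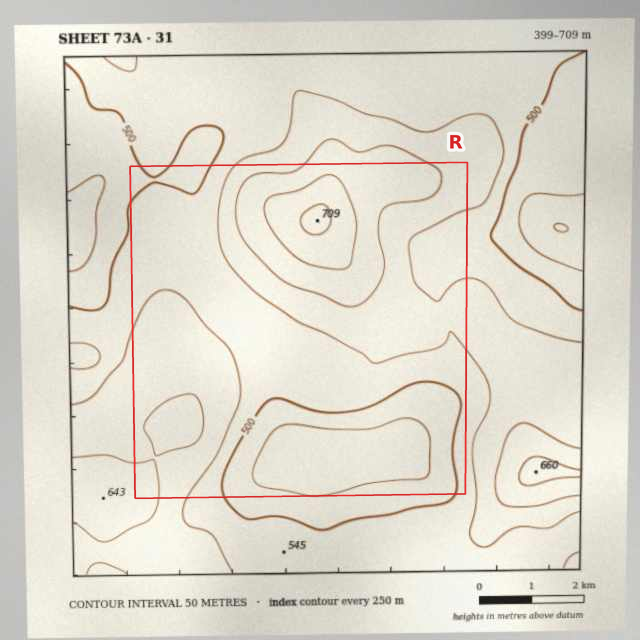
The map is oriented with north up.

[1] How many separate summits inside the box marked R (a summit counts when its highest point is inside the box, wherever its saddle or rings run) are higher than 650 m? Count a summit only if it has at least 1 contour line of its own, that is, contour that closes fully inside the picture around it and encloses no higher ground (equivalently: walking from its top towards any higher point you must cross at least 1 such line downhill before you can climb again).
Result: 1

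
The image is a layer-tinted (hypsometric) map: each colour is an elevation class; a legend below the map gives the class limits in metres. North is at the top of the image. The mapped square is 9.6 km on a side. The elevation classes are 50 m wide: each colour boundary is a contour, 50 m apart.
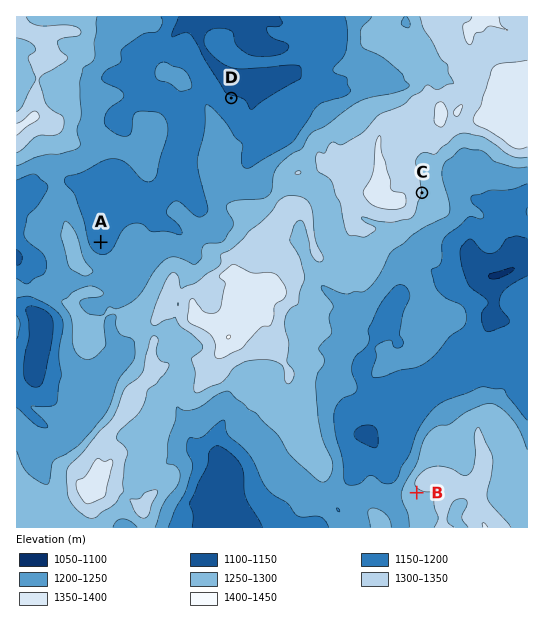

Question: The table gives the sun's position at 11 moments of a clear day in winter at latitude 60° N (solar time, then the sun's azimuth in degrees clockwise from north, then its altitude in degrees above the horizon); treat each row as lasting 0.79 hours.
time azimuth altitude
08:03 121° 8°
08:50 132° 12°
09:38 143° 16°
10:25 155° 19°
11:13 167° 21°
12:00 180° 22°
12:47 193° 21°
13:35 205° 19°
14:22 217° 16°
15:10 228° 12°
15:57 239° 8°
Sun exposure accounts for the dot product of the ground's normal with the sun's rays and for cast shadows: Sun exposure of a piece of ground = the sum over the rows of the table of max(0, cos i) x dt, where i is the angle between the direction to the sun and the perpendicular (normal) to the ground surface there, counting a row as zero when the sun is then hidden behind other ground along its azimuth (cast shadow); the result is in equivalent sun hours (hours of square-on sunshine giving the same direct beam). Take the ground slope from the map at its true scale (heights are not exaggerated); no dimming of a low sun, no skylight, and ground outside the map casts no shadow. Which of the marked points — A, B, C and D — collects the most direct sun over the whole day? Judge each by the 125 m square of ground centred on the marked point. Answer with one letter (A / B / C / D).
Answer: B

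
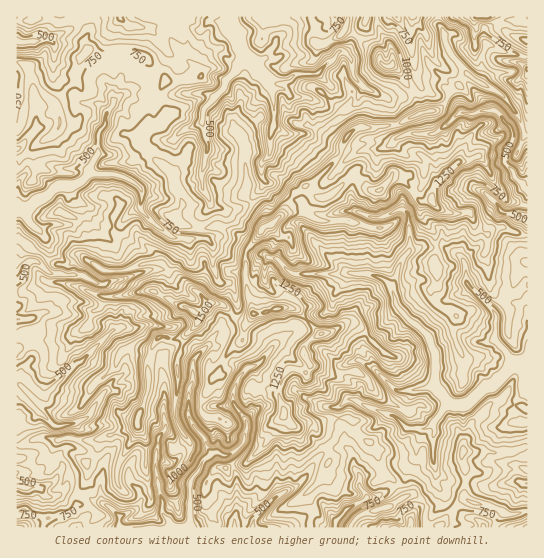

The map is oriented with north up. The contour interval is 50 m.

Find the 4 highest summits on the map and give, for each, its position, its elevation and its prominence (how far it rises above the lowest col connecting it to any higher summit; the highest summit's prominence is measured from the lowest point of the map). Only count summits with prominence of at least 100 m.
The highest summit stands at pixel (193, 311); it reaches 1575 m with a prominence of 1169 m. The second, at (278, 309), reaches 1531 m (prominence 258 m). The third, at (273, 223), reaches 1500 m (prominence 228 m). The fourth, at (321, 334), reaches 1411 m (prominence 159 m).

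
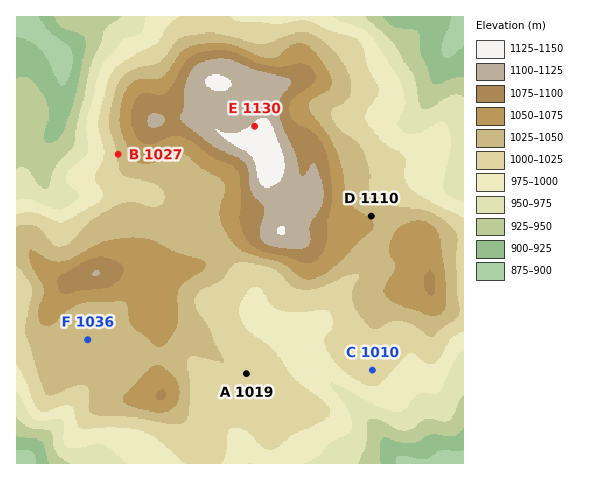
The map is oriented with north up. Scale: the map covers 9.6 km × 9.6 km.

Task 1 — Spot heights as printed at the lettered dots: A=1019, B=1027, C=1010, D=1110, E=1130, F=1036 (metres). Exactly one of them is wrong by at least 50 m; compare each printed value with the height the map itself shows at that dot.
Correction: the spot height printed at D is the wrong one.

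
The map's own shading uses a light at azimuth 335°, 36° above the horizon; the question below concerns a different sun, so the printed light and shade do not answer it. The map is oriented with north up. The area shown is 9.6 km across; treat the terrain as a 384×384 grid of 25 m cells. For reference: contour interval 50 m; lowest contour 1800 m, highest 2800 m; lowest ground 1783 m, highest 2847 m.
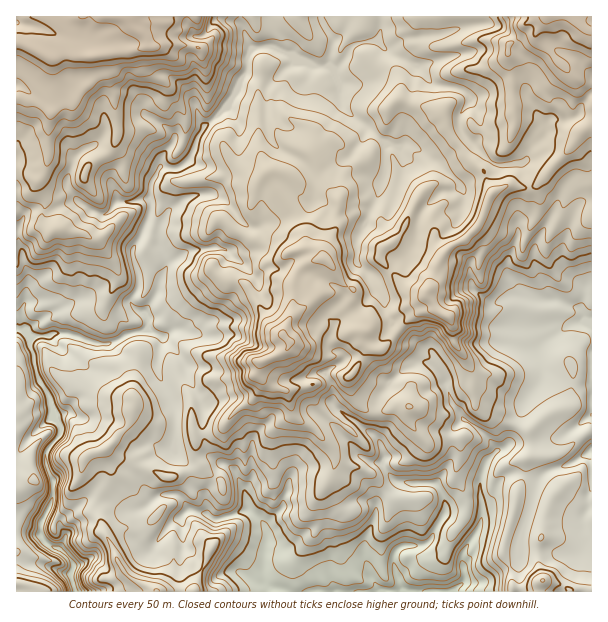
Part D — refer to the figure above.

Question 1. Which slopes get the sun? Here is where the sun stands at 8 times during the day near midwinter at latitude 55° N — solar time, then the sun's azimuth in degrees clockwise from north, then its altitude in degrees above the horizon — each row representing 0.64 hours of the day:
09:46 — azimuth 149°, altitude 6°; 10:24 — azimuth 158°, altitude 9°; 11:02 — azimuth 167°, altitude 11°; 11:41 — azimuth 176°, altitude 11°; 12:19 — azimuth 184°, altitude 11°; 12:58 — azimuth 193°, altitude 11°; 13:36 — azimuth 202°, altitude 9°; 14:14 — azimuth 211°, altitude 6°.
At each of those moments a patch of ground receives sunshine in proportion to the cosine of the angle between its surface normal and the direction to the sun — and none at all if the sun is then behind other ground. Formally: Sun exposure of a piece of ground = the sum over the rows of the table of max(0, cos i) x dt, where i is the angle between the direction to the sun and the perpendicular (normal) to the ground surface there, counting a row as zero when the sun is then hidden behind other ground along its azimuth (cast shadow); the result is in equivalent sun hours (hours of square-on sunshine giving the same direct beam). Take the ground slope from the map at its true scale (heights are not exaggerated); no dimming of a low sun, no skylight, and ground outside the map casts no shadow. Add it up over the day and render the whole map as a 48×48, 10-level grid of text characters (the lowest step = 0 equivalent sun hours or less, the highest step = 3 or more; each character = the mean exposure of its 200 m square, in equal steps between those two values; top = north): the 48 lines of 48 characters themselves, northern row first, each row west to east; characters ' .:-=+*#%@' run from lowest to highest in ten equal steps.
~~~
:==-=++*+=::--*+  -+:-==.:--:--===+++-. .:-+++-:
  .:----=+-.::.  ::++=++-.=-==:-==-:     -++#*+=
=:..:..:::--:--.------=*+-:-. :---::--=-:-**-=##
##=-+++*#@@@@+*#++-.  .-++-:::  :=+-   .==+#=:-*
=+#####**@##%@%%+*+:--. ..::--:    .:--+*++=*=:=
--==-:=##%@%=*@%*=:.:......:::.    .=##*=-=-+#+=
.:--:=#*-=**#+*#*=...    ....        :=:::-++##*
*=:-=+===-=+++:**  ..       ...==:..-..::::++=+-
##+*#*==-: -%*-+.  ...:     :+=+++=-:  .----=-..
+==+#**--:---*+.   .......   .+==++=.-----+--..-
--==++-:==+%*:=... .  ....::. :-:-=+- :::+=:::-*
-----. -+=+*==.:=: .   --:-- .:....==. :**-:.-*+
::=+- -#+==-:.  :=:..   -:. --:..   ==.   . :*#+
=:==---=+--:...:--:.---:..  .::.    .=-    :+*=-
-++:-%-:=#=:+*#-.--:--:-:: .....  -:  . =*=+*=-=
*#=: .*-   -==    -:--:...:-:.   -.    -+**++-=:
=:.      :=:-...  .=--:   .::    :     ==++==--:
-:...   =*=::::.=- ::.     -:   ::.   -+=--*-+-=
*#+%#*:=**.:--+++*+:..     :   .-..  -#++==+=*+#
++@@%%%+::::-=-.  :-. .-.  . .-=:.. +@**#++++*#%
=@@####*:.-=-.     ..-=:-=.  ==..  --=-***#**+%#
##==****=.---:.--   :  :-=+  :+:   :=-===*#+#=++
*=+***+-**:-:-+*+==  .::..--  :-. .:..+*=-=+**--
+====-:-*+=-:=+***=:   ..=+-= .-:==.  :+:::--++-
=-+-::-=- ----+**+=-   .=+--:  :==+. :-::--:::-=
===##++===..----:...   :-:-...::+@@@+---:------:
 .. .-+*-   :       .:.  ----=::#@@%%+: ..:::.  
 .         . .       :--::+*+:.==++#*.   .::.  -
  .  .    .:..=--:...+%%#+-.:#@%+::=#+    .:::.:
. -. ...   .:....=+-*#%%+=. -*#=   -=+:  ..::-::
: -=:..     :: ---+%*-. .:*##=-. ...-=--==-:::::
:  ==::...  .- --:-+@%**@%#%+-.    .=+--==:....:
.: :=:::::-..:... .#%@#==-:#+:.::::.-*--::.  .:-
:-      :==:.:.. .#%%=+- :. *%%#+++-:-%==. .-=+.
=.       =+=-::.-*##=+%%*.:= =%**::-  -%#*-=--..
- -     =+=--:==###++##%#+.-*.=**+::=++++:-::.:#
.:... -*=:..  ==*@#*++*+++-::+-==*#*++*=  ..:==.
.. *=-++--:   :- .++*=++-:--: .+%@@%=+=.:++*+.  
.: ::+=-=-=+==++- -*==+-:.--=*:-++*==--:- ::  .:
=#-.=*====-+**=+=-:=-*=::=****+    =*-:-:.:..--:
+*:.*-::---  :-.-*--##--=**=:==---=-+-:-::-.:--:
=+ :+-. ....=:   . .+*:-*#+=++-+*++:.---.-:.--::
-  :+-.   .:.     .::+*##*#%%+=###*..+-..:..::::
   -.:*-       . -=---+*+*#%#+#@%%-:+*:..:.:::::
    -*+=       :+*+=-::=##*+=+++  .-*=:.::.. .::
   ..: ::      :*+==---=+++=-+=-+-=+==:++.     .
    ..  =.     :: .--=+=====-==:++##*-**-       
-.  .#@#=+-    .   .:=++***##+#+*@@@#..::::=+- .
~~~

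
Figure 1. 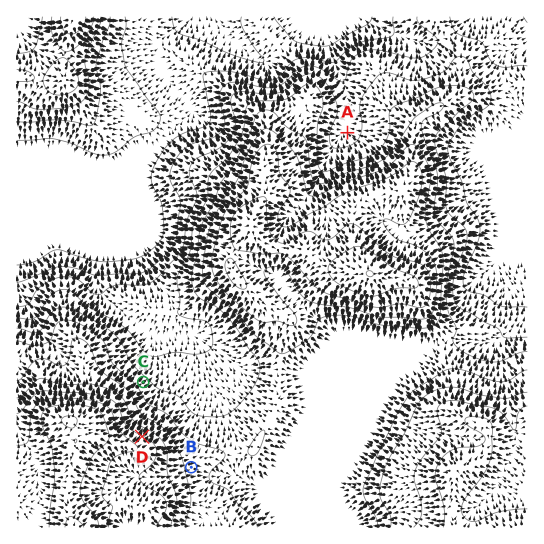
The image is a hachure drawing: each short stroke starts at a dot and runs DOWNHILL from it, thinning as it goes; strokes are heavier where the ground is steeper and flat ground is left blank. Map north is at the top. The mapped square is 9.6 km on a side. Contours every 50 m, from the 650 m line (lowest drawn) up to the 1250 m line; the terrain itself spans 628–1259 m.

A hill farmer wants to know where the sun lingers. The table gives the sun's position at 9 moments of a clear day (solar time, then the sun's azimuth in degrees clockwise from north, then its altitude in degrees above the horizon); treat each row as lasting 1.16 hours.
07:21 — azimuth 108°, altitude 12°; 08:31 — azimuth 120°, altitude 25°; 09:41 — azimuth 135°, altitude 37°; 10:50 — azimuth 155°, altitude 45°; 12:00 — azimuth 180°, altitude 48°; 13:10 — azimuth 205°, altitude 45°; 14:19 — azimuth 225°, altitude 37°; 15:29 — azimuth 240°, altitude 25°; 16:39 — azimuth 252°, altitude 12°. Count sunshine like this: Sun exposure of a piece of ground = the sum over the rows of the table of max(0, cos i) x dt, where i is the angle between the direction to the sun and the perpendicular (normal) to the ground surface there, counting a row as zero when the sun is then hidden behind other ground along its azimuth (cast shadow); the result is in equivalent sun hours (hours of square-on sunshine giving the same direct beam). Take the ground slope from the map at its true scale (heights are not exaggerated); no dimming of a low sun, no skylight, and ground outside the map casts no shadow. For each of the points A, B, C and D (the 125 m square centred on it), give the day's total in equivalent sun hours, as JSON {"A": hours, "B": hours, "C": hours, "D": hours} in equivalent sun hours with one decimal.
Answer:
{"A": 5.3, "B": 5.3, "C": 4.5, "D": 3.7}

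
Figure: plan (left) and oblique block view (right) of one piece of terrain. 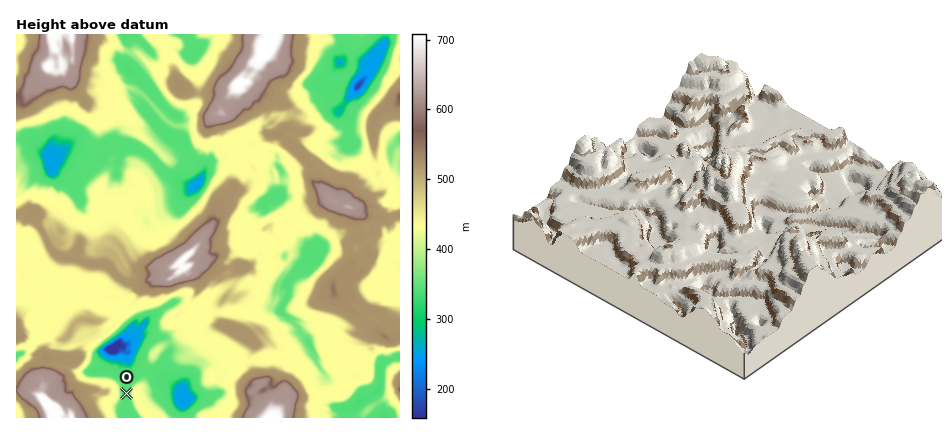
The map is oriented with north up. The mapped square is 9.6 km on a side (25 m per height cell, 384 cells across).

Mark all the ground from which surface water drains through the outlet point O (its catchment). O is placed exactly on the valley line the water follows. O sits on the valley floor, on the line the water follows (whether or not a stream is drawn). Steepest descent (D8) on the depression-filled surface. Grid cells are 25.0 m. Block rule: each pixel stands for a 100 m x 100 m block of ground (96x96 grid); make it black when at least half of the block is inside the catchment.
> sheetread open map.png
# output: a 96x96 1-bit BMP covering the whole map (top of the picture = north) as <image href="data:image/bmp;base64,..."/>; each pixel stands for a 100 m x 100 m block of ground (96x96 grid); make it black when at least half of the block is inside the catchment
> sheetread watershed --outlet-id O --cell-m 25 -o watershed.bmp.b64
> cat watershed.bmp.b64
<image width="96" height="96" href="data:image/bmp;base64,Qk2+BAAAAAAAAD4AAAAoAAAAYAAAAGAAAAABAAEAAAAAAIAEAAATCwAAEwsAAAIAAAAAAAAA////AAAAAAAAPAAAAAAAAAAAAAAAPAAAAAAAAAAAAAAAOAAAAAAAAAAAAAAA+AAAAAAAAAAAAAAB+AAAAAAAAAAAAAAD+AAAAAAAAAAAAAAD/AH8AAAAAAAAAAAB///+AAAAAAAAAAAB////AAAAAAAAAAAD////AAAAAAAAAAAD////AAAAAAAAAAAD////gAAAAAAAAAAD////gAAAAAAAAAAD////gAAAAAAAAAAB////wAAAAAAAAAAAP///wAAAAAAAAAAAP///4AAAAAAAAAAAP///8AAAAAAAAAAAH////AAAAAAAAAAAH////gAAAAAAAAAAB////wAAAAAAAAAAB/////wAAAAAAAAAA/////+AAAAAAAAAAf/////gAAAAAAAAAMP////gAAAAAAAAAAD////gAAAAAAAAAAA////gAAAAAAAAAAAP///gAAAAAAAAAAAH///gAAAAAAAAAAAD///wAAAAAAAAAAAB///4AAAAAAAAAAAB///4AAAAAAAAAAAA///8AAAAAAAAAAAA///8AAAAAAAAAAAAd//+AAAAAAAAAAAAAP/+AAAAAAAAAAAAAH/+AAAAAAAAAAAAAD8PAAAAAAAAAAAAAAIAAAAAAAAAAAAAAAAAAAAAAAAAAAAAAAAAAAAAAAAAAAAAAAAAAAAAAAAAAAAAAAAAAAAAAAAAAAAAAAAAAAAAAAAAAAAAAAAAAAAAAAAAAAAAAAAAAAAAAAAAAAAAAAAAAAAAAAAAAAAAAAAAAAAAAAAAAAAAAAAAAAAAAAAAAAAAAAAAAAAAAAAAAAAAAAAAAAAAAAAAAAAAAAAAAAAAAAAAAAAAAAAAAAAAAAAAAAAAAAAAAAAAAAAAAAAAAAAAAAAAAAAAAAAAAAAAAAAAAAAAAAAAAAAAAAAAAAAAAAAAAAAAAAAAAAAAAAAAAAAAAAAAAAAAAAAAAAAAAAAAAAAAAAAAAAAAAAAAAAAAAAAAAAAAAAAAAAAAAAAAAAAAAAAAAAAAAAAAAAAAAAAAAAAAAAAAAAAAAAAAAAAAAAAAAAAAAAAAAAAAAAAAAAAAAAAAAAAAAAAAAAAAAAAAAAAAAAAAAAAAAAAAAAAAAAAAAAAAAAAAAAAAAAAAAAAAAAAAAAAAAAAAAAAAAAAAAAAAAAAAAAAAAAAAAAAAAAAAAAAAAAAAAAAAAAAAAAAAAAAAAAAAAAAAAAAAAAAAAAAAAAAAAAAAAAAAAAAAAAAAAAAAAAAAAAAAAAAAAAAAAAAAAAAAAAAAAAAAAAAAAAAAAAAAAAAAAAAAAAAAAAAAAAAAAAAAAAAAAAAAAAAAAAAAAAAAAAAAAAAAAAAAAAAAAAAAAAAAAAAAAAAAAAAAAAAAAAAAAAAAAAAAAAAAAAAAAAAAAAAAAAAAAAAAAAAAAAAAAAAAAAAAAAAAAAAAAAAAAAAAAAAAAAAAAAAAAAAAAAAAAAAAAAAAAAAAAAAAAAAAAAAAAAAAAAAAAAAAAAAAAAAAAAAAAAAAAAAAAAAAAAAAAAAAAAAAAAAAAAA="/>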